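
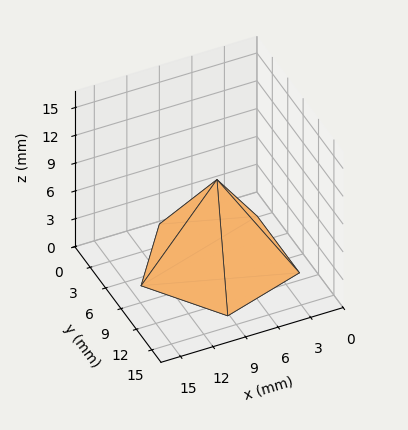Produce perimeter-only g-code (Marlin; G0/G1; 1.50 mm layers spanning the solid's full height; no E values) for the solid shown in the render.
Reading the render: the shape is a regular 5-sided pyramid, base circumscribed radius ≈ 7 mm, apex at z ≈ 9 mm (dimensions read to the nearest mm from the axis ticks). For the g-code, the solid's height is divided into equal slices at the stated Δz and each level perimeter traced with G1 moves after a G0 lift.

; perimeter-only toolpath
G21 ; units = mm
G90 ; absolute positioning
G28 ; home
; layer 1
G0 Z1.50
G0 X12.83 Y7.00
G1 X8.80 Y12.55
G1 X2.28 Y10.42
G1 X2.28 Y3.58
G1 X8.80 Y1.45
G1 X12.83 Y7.00
; layer 2
G0 Z3.00
G0 X11.67 Y7.00
G1 X8.44 Y11.44
G1 X3.23 Y9.74
G1 X3.23 Y4.26
G1 X8.44 Y2.56
G1 X11.67 Y7.00
; layer 3
G0 Z4.50
G0 X10.50 Y7.00
G1 X8.08 Y10.33
G1 X4.17 Y9.05
G1 X4.17 Y4.95
G1 X8.08 Y3.67
G1 X10.50 Y7.00
; layer 4
G0 Z6.00
G0 X9.33 Y7.00
G1 X7.72 Y9.22
G1 X5.11 Y8.37
G1 X5.11 Y5.63
G1 X7.72 Y4.78
G1 X9.33 Y7.00
; layer 5
G0 Z7.50
G0 X8.17 Y7.00
G1 X7.36 Y8.11
G1 X6.06 Y7.69
G1 X6.06 Y6.32
G1 X7.36 Y5.89
G1 X8.17 Y7.00
M2 ; end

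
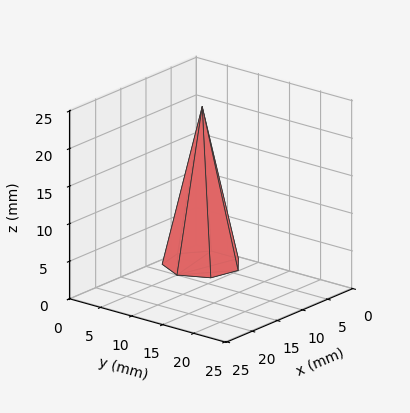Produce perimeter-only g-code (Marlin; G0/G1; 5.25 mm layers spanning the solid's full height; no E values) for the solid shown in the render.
Reading the render: the shape is a regular 7-sided pyramid, base circumscribed radius ≈ 5 mm, apex at z ≈ 21 mm (dimensions read to the nearest mm from the axis ticks). For the g-code, the solid's height is divided into equal slices at the stated Δz and each level perimeter traced with G1 moves after a G0 lift.

; perimeter-only toolpath
G21 ; units = mm
G90 ; absolute positioning
G28 ; home
; layer 1
G0 Z5.25
G0 X8.75 Y5.00
G1 X7.34 Y7.93
G1 X4.17 Y8.65
G1 X1.62 Y6.63
G1 X1.62 Y3.37
G1 X4.17 Y1.35
G1 X7.34 Y2.07
G1 X8.75 Y5.00
; layer 2
G0 Z10.50
G0 X7.50 Y5.00
G1 X6.56 Y6.96
G1 X4.45 Y7.43
G1 X2.75 Y6.08
G1 X2.75 Y3.92
G1 X4.45 Y2.56
G1 X6.56 Y3.04
G1 X7.50 Y5.00
; layer 3
G0 Z15.75
G0 X6.25 Y5.00
G1 X5.78 Y5.98
G1 X4.72 Y6.22
G1 X3.88 Y5.54
G1 X3.88 Y4.46
G1 X4.72 Y3.78
G1 X5.78 Y4.02
G1 X6.25 Y5.00
M2 ; end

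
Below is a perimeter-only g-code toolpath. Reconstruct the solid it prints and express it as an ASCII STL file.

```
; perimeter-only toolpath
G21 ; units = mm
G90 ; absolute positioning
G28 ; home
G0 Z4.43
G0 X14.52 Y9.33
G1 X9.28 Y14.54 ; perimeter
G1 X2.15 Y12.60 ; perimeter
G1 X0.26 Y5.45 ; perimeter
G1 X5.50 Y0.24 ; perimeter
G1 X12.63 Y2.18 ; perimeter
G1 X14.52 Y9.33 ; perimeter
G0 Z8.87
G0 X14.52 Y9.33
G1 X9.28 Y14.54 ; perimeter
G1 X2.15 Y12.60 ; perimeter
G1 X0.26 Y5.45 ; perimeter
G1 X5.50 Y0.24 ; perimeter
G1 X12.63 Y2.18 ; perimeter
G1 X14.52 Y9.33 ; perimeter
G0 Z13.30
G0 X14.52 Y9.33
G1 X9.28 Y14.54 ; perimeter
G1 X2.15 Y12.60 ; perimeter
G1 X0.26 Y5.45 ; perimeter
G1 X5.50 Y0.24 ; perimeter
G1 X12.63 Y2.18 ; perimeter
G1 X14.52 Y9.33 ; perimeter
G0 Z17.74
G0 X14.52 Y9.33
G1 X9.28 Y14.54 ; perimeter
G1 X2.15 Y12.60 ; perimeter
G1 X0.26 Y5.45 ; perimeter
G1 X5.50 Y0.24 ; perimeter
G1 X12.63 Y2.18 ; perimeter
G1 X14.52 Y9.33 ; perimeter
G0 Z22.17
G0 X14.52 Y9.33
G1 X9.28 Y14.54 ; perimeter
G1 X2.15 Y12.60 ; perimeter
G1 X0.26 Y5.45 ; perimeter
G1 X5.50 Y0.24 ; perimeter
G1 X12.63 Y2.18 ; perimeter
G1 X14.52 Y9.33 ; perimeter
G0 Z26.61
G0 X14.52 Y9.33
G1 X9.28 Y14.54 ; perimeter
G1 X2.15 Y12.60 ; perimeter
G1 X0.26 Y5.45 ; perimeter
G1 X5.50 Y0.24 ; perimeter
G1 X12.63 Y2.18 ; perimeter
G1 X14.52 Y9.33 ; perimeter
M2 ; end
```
solid part
  facet normal 0.0000 0.0000 -1.0000
    outer loop
      vertex 2.15 12.60 0.00
      vertex 9.28 14.54 0.00
      vertex 14.52 9.33 0.00
    endloop
  endfacet
  facet normal 0.0000 0.0000 -1.0000
    outer loop
      vertex 0.26 5.45 0.00
      vertex 2.15 12.60 0.00
      vertex 14.52 9.33 0.00
    endloop
  endfacet
  facet normal 0.0000 0.0000 -1.0000
    outer loop
      vertex 5.50 0.24 0.00
      vertex 0.26 5.45 0.00
      vertex 14.52 9.33 0.00
    endloop
  endfacet
  facet normal 0.0000 0.0000 -1.0000
    outer loop
      vertex 12.63 2.18 0.00
      vertex 5.50 0.24 0.00
      vertex 14.52 9.33 0.00
    endloop
  endfacet
  facet normal 0.0000 0.0000 1.0000
    outer loop
      vertex 14.52 9.33 26.61
      vertex 9.28 14.54 26.61
      vertex 2.15 12.60 26.61
    endloop
  endfacet
  facet normal 0.0000 0.0000 1.0000
    outer loop
      vertex 14.52 9.33 26.61
      vertex 2.15 12.60 26.61
      vertex 0.26 5.45 26.61
    endloop
  endfacet
  facet normal 0.0000 0.0000 1.0000
    outer loop
      vertex 14.52 9.33 26.61
      vertex 0.26 5.45 26.61
      vertex 5.50 0.24 26.61
    endloop
  endfacet
  facet normal 0.0000 0.0000 1.0000
    outer loop
      vertex 14.52 9.33 26.61
      vertex 5.50 0.24 26.61
      vertex 12.63 2.18 26.61
    endloop
  endfacet
  facet normal 0.7051 0.7091 0.0000
    outer loop
      vertex 14.52 9.33 0.00
      vertex 9.28 14.54 0.00
      vertex 9.28 14.54 26.61
    endloop
  endfacet
  facet normal 0.7051 0.7091 0.0000
    outer loop
      vertex 14.52 9.33 0.00
      vertex 9.28 14.54 26.61
      vertex 14.52 9.33 26.61
    endloop
  endfacet
  facet normal -0.2625 0.9649 0.0000
    outer loop
      vertex 9.28 14.54 0.00
      vertex 2.15 12.60 0.00
      vertex 2.15 12.60 26.61
    endloop
  endfacet
  facet normal -0.2625 0.9649 0.0000
    outer loop
      vertex 9.28 14.54 0.00
      vertex 2.15 12.60 26.61
      vertex 9.28 14.54 26.61
    endloop
  endfacet
  facet normal -0.9668 0.2556 0.0000
    outer loop
      vertex 2.15 12.60 0.00
      vertex 0.26 5.45 0.00
      vertex 0.26 5.45 26.61
    endloop
  endfacet
  facet normal -0.9668 0.2556 0.0000
    outer loop
      vertex 2.15 12.60 0.00
      vertex 0.26 5.45 26.61
      vertex 2.15 12.60 26.61
    endloop
  endfacet
  facet normal -0.7051 -0.7091 0.0000
    outer loop
      vertex 0.26 5.45 0.00
      vertex 5.50 0.24 0.00
      vertex 5.50 0.24 26.61
    endloop
  endfacet
  facet normal -0.7051 -0.7091 0.0000
    outer loop
      vertex 0.26 5.45 0.00
      vertex 5.50 0.24 26.61
      vertex 0.26 5.45 26.61
    endloop
  endfacet
  facet normal 0.2625 -0.9649 0.0000
    outer loop
      vertex 5.50 0.24 0.00
      vertex 12.63 2.18 0.00
      vertex 12.63 2.18 26.61
    endloop
  endfacet
  facet normal 0.2625 -0.9649 0.0000
    outer loop
      vertex 5.50 0.24 0.00
      vertex 12.63 2.18 26.61
      vertex 5.50 0.24 26.61
    endloop
  endfacet
  facet normal 0.9668 -0.2556 0.0000
    outer loop
      vertex 12.63 2.18 0.00
      vertex 14.52 9.33 0.00
      vertex 14.52 9.33 26.61
    endloop
  endfacet
  facet normal 0.9668 -0.2556 0.0000
    outer loop
      vertex 12.63 2.18 0.00
      vertex 14.52 9.33 26.61
      vertex 12.63 2.18 26.61
    endloop
  endfacet
endsolid part

The G0 Z moves step by Δz≈4.43 mm. Every layer's G1 loop is the same polygon, so the solid is a straight extrusion of it from z=0 to z≈26.6. Closing with flat bottom and top caps and triangulating gives 20 facets — a regular 6-sided prism (a cylinder approximated with 6 flat sides), circumscribed radius ≈ 7.39 mm, height ≈ 26.6 mm.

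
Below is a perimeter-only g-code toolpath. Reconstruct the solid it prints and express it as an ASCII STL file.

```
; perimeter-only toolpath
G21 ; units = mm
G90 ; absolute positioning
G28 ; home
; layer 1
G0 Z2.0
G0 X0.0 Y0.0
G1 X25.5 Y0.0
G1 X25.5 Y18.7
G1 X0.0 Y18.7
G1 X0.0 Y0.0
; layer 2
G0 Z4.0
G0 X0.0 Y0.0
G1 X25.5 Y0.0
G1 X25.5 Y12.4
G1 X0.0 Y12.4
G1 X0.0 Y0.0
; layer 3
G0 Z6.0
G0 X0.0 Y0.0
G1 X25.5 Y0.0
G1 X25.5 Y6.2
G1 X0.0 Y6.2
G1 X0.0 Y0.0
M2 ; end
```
solid part
  facet normal 0.0000 0.0000 -1.0000
    outer loop
      vertex 25.5 24.9 0.0
      vertex 25.5 0.0 0.0
      vertex 0.0 0.0 0.0
    endloop
  endfacet
  facet normal 0.0000 0.0000 -1.0000
    outer loop
      vertex 0.0 24.9 0.0
      vertex 25.5 24.9 0.0
      vertex 0.0 0.0 0.0
    endloop
  endfacet
  facet normal 0.0000 -1.0000 0.0000
    outer loop
      vertex 0.0 0.0 0.0
      vertex 25.5 0.0 0.0
      vertex 25.5 0.0 8.0
    endloop
  endfacet
  facet normal 0.0000 -1.0000 0.0000
    outer loop
      vertex 0.0 0.0 0.0
      vertex 25.5 0.0 8.0
      vertex 0.0 0.0 8.0
    endloop
  endfacet
  facet normal 0.0000 0.3059 0.9521
    outer loop
      vertex 0.0 0.0 8.0
      vertex 25.5 0.0 8.0
      vertex 25.5 24.9 0.0
    endloop
  endfacet
  facet normal 0.0000 0.3059 0.9521
    outer loop
      vertex 0.0 0.0 8.0
      vertex 25.5 24.9 0.0
      vertex 0.0 24.9 0.0
    endloop
  endfacet
  facet normal -1.0000 0.0000 0.0000
    outer loop
      vertex 0.0 0.0 8.0
      vertex 0.0 24.9 0.0
      vertex 0.0 0.0 0.0
    endloop
  endfacet
  facet normal 1.0000 0.0000 0.0000
    outer loop
      vertex 25.5 0.0 0.0
      vertex 25.5 24.9 0.0
      vertex 25.5 0.0 8.0
    endloop
  endfacet
endsolid part

The G0 Z moves step by Δz≈2.0 mm. The G1 loops shrink linearly with z, so the solid tapers from its base footprint up to z≈8. Closing with a flat bottom cap and the tapered top and triangulating gives 8 facets — a wedge (ramp): 25.5 × 24.9 mm base, rising to 8 mm along the y=0 edge and sloping linearly to z=0 at y=24.9.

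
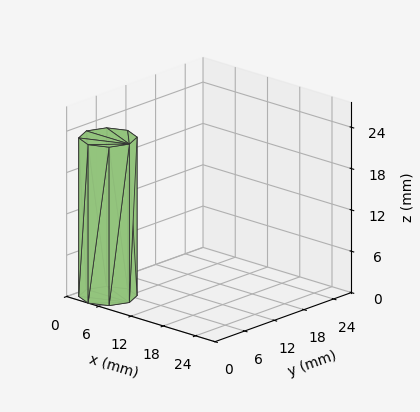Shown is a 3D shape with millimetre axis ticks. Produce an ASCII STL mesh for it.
Reading the render: the shape is a regular 8-sided prism (a cylinder approximated with 8 flat sides), circumscribed radius ≈ 4 mm, height ≈ 23 mm (dimensions read to the nearest mm from the axis ticks). For the STL, each face is triangulated and given an outward normal.

solid part
  facet normal 0.0000 0.0000 -1.0000
    outer loop
      vertex 4.000 8.000 0.000
      vertex 6.828 6.828 0.000
      vertex 8.000 4.000 0.000
    endloop
  endfacet
  facet normal 0.0000 0.0000 -1.0000
    outer loop
      vertex 1.172 6.828 0.000
      vertex 4.000 8.000 0.000
      vertex 8.000 4.000 0.000
    endloop
  endfacet
  facet normal 0.0000 0.0000 -1.0000
    outer loop
      vertex 0.000 4.000 0.000
      vertex 1.172 6.828 0.000
      vertex 8.000 4.000 0.000
    endloop
  endfacet
  facet normal 0.0000 0.0000 -1.0000
    outer loop
      vertex 1.172 1.172 0.000
      vertex 0.000 4.000 0.000
      vertex 8.000 4.000 0.000
    endloop
  endfacet
  facet normal 0.0000 0.0000 -1.0000
    outer loop
      vertex 4.000 0.000 0.000
      vertex 1.172 1.172 0.000
      vertex 8.000 4.000 0.000
    endloop
  endfacet
  facet normal 0.0000 0.0000 -1.0000
    outer loop
      vertex 6.828 1.172 0.000
      vertex 4.000 0.000 0.000
      vertex 8.000 4.000 0.000
    endloop
  endfacet
  facet normal 0.0000 0.0000 1.0000
    outer loop
      vertex 8.000 4.000 23.000
      vertex 6.828 6.828 23.000
      vertex 4.000 8.000 23.000
    endloop
  endfacet
  facet normal 0.0000 0.0000 1.0000
    outer loop
      vertex 8.000 4.000 23.000
      vertex 4.000 8.000 23.000
      vertex 1.172 6.828 23.000
    endloop
  endfacet
  facet normal 0.0000 0.0000 1.0000
    outer loop
      vertex 8.000 4.000 23.000
      vertex 1.172 6.828 23.000
      vertex 0.000 4.000 23.000
    endloop
  endfacet
  facet normal 0.0000 0.0000 1.0000
    outer loop
      vertex 8.000 4.000 23.000
      vertex 0.000 4.000 23.000
      vertex 1.172 1.172 23.000
    endloop
  endfacet
  facet normal 0.0000 0.0000 1.0000
    outer loop
      vertex 8.000 4.000 23.000
      vertex 1.172 1.172 23.000
      vertex 4.000 0.000 23.000
    endloop
  endfacet
  facet normal 0.0000 0.0000 1.0000
    outer loop
      vertex 8.000 4.000 23.000
      vertex 4.000 0.000 23.000
      vertex 6.828 1.172 23.000
    endloop
  endfacet
  facet normal 0.9238 0.3829 0.0000
    outer loop
      vertex 8.000 4.000 0.000
      vertex 6.828 6.828 0.000
      vertex 6.828 6.828 23.000
    endloop
  endfacet
  facet normal 0.9238 0.3829 0.0000
    outer loop
      vertex 8.000 4.000 0.000
      vertex 6.828 6.828 23.000
      vertex 8.000 4.000 23.000
    endloop
  endfacet
  facet normal 0.3829 0.9238 0.0000
    outer loop
      vertex 6.828 6.828 0.000
      vertex 4.000 8.000 0.000
      vertex 4.000 8.000 23.000
    endloop
  endfacet
  facet normal 0.3829 0.9238 0.0000
    outer loop
      vertex 6.828 6.828 0.000
      vertex 4.000 8.000 23.000
      vertex 6.828 6.828 23.000
    endloop
  endfacet
  facet normal -0.3829 0.9238 0.0000
    outer loop
      vertex 4.000 8.000 0.000
      vertex 1.172 6.828 0.000
      vertex 1.172 6.828 23.000
    endloop
  endfacet
  facet normal -0.3829 0.9238 0.0000
    outer loop
      vertex 4.000 8.000 0.000
      vertex 1.172 6.828 23.000
      vertex 4.000 8.000 23.000
    endloop
  endfacet
  facet normal -0.9238 0.3829 0.0000
    outer loop
      vertex 1.172 6.828 0.000
      vertex 0.000 4.000 0.000
      vertex 0.000 4.000 23.000
    endloop
  endfacet
  facet normal -0.9238 0.3829 0.0000
    outer loop
      vertex 1.172 6.828 0.000
      vertex 0.000 4.000 23.000
      vertex 1.172 6.828 23.000
    endloop
  endfacet
  facet normal -0.9238 -0.3829 0.0000
    outer loop
      vertex 0.000 4.000 0.000
      vertex 1.172 1.172 0.000
      vertex 1.172 1.172 23.000
    endloop
  endfacet
  facet normal -0.9238 -0.3829 0.0000
    outer loop
      vertex 0.000 4.000 0.000
      vertex 1.172 1.172 23.000
      vertex 0.000 4.000 23.000
    endloop
  endfacet
  facet normal -0.3829 -0.9238 0.0000
    outer loop
      vertex 1.172 1.172 0.000
      vertex 4.000 0.000 0.000
      vertex 4.000 0.000 23.000
    endloop
  endfacet
  facet normal -0.3829 -0.9238 0.0000
    outer loop
      vertex 1.172 1.172 0.000
      vertex 4.000 0.000 23.000
      vertex 1.172 1.172 23.000
    endloop
  endfacet
  facet normal 0.3829 -0.9238 0.0000
    outer loop
      vertex 4.000 0.000 0.000
      vertex 6.828 1.172 0.000
      vertex 6.828 1.172 23.000
    endloop
  endfacet
  facet normal 0.3829 -0.9238 0.0000
    outer loop
      vertex 4.000 0.000 0.000
      vertex 6.828 1.172 23.000
      vertex 4.000 0.000 23.000
    endloop
  endfacet
  facet normal 0.9238 -0.3829 0.0000
    outer loop
      vertex 6.828 1.172 0.000
      vertex 8.000 4.000 0.000
      vertex 8.000 4.000 23.000
    endloop
  endfacet
  facet normal 0.9238 -0.3829 0.0000
    outer loop
      vertex 6.828 1.172 0.000
      vertex 8.000 4.000 23.000
      vertex 6.828 1.172 23.000
    endloop
  endfacet
endsolid part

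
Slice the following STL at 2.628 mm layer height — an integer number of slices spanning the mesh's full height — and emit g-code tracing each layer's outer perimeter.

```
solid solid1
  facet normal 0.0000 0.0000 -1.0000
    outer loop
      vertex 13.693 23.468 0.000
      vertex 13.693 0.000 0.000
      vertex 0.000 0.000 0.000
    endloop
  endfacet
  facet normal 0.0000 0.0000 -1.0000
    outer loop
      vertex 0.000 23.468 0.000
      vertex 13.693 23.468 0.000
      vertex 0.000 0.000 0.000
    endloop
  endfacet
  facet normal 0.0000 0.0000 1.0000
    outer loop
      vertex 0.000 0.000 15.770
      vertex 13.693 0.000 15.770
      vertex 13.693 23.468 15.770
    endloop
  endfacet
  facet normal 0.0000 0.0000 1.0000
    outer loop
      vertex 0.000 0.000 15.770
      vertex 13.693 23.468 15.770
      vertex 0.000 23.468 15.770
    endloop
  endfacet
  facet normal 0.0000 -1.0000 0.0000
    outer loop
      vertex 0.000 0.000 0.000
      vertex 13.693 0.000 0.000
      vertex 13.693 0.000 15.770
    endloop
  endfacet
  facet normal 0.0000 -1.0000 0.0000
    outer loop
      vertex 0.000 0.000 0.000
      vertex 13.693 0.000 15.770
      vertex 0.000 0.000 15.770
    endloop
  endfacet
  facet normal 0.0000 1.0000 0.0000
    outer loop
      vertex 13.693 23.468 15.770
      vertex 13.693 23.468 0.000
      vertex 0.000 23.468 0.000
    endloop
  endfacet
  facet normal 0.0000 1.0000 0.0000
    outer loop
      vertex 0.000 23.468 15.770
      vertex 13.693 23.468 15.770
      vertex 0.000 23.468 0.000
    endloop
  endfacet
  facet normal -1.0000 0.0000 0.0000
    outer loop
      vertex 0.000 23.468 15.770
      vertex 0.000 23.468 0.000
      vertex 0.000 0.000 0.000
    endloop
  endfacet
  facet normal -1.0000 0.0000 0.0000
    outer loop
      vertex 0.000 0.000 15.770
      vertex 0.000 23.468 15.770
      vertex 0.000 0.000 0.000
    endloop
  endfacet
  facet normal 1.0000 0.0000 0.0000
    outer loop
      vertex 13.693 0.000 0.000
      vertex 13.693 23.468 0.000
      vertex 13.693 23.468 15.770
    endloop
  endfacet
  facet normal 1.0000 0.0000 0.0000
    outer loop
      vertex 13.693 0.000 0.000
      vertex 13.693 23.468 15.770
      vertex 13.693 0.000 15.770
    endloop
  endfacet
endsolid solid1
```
; perimeter-only toolpath
G21 ; units = mm
G90 ; absolute positioning
G28 ; home
; layer 1
G0 Z2.628
G0 X0.000 Y0.000
G1 X13.693 Y0.000
G1 X13.693 Y23.468
G1 X0.000 Y23.468
G1 X0.000 Y0.000
; layer 2
G0 Z5.257
G0 X0.000 Y0.000
G1 X13.693 Y0.000
G1 X13.693 Y23.468
G1 X0.000 Y23.468
G1 X0.000 Y0.000
; layer 3
G0 Z7.885
G0 X0.000 Y0.000
G1 X13.693 Y0.000
G1 X13.693 Y23.468
G1 X0.000 Y23.468
G1 X0.000 Y0.000
; layer 4
G0 Z10.513
G0 X0.000 Y0.000
G1 X13.693 Y0.000
G1 X13.693 Y23.468
G1 X0.000 Y23.468
G1 X0.000 Y0.000
; layer 5
G0 Z13.142
G0 X0.000 Y0.000
G1 X13.693 Y0.000
G1 X13.693 Y23.468
G1 X0.000 Y23.468
G1 X0.000 Y0.000
; layer 6
G0 Z15.770
G0 X0.000 Y0.000
G1 X13.693 Y0.000
G1 X13.693 Y23.468
G1 X0.000 Y23.468
G1 X0.000 Y0.000
M2 ; end

The solid is a rectangular box, roughly 13.7 × 23.5 mm footprint and 15.8 mm tall. Slicing at Δz = 2.628 mm — 6 equal slices spanning the solid's height, so layer i sits at z = i·h/6 — gives 6 non-empty perimeters. Each is a 4-segment closed polygon; G0 lifts to the layer z and rapids to the start vertex, then G1 traces the edges.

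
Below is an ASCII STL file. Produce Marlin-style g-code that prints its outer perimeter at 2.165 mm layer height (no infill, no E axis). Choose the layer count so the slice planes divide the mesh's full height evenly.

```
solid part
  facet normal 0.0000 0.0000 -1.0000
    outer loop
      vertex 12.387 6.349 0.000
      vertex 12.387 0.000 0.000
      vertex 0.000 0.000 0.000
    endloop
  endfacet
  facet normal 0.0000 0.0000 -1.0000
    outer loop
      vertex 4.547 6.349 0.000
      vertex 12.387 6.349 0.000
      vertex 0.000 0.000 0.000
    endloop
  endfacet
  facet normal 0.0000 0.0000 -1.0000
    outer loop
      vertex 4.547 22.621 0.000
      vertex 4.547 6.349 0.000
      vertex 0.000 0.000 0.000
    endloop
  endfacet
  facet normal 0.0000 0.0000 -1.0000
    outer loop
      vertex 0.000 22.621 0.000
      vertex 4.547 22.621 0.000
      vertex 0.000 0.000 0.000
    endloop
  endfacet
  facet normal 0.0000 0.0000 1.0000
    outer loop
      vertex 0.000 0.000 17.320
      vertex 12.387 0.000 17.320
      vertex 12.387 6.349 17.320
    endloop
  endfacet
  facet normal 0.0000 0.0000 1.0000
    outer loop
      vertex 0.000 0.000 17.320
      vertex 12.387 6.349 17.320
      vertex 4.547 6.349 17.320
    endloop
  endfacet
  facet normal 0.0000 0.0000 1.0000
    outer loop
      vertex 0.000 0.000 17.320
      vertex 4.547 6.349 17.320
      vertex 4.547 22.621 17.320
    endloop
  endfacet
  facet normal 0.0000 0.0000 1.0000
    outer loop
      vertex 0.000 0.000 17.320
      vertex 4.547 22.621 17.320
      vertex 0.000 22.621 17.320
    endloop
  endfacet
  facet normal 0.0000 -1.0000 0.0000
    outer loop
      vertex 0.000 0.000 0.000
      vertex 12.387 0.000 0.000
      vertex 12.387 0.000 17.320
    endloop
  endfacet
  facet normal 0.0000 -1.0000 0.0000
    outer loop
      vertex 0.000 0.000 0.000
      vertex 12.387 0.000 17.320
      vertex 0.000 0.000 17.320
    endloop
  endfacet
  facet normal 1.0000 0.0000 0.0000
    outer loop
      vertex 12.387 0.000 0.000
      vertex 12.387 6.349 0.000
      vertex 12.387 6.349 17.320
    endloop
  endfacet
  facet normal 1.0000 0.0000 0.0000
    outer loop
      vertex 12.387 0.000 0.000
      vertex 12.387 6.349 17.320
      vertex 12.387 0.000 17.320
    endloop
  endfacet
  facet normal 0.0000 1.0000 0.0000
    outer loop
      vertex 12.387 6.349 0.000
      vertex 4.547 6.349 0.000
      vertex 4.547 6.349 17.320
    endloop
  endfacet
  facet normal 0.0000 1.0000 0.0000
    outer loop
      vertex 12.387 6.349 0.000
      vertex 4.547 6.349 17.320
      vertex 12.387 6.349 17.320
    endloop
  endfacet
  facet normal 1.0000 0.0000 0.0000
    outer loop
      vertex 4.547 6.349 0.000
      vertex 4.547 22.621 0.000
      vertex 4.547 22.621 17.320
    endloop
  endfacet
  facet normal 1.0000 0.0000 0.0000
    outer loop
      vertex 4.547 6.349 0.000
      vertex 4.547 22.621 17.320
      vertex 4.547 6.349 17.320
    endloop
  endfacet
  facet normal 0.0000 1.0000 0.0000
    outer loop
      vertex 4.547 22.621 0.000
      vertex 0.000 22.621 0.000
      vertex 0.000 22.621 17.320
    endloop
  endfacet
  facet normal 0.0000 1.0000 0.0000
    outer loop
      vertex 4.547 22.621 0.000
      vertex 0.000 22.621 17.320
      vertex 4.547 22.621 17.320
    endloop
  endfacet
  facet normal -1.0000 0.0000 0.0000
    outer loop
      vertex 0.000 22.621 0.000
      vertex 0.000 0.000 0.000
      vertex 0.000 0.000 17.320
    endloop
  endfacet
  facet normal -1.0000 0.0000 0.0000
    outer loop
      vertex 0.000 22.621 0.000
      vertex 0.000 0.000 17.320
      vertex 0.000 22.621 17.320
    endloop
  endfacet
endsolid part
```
; perimeter-only toolpath
G21 ; units = mm
G90 ; absolute positioning
G28 ; home
; layer 1
G0 Z2.165
G0 X0.000 Y0.000
G1 X12.387 Y0.000
G1 X12.387 Y6.349
G1 X4.547 Y6.349
G1 X4.547 Y22.621
G1 X0.000 Y22.621
G1 X0.000 Y0.000
; layer 2
G0 Z4.330
G0 X0.000 Y0.000
G1 X12.387 Y0.000
G1 X12.387 Y6.349
G1 X4.547 Y6.349
G1 X4.547 Y22.621
G1 X0.000 Y22.621
G1 X0.000 Y0.000
; layer 3
G0 Z6.495
G0 X0.000 Y0.000
G1 X12.387 Y0.000
G1 X12.387 Y6.349
G1 X4.547 Y6.349
G1 X4.547 Y22.621
G1 X0.000 Y22.621
G1 X0.000 Y0.000
; layer 4
G0 Z8.660
G0 X0.000 Y0.000
G1 X12.387 Y0.000
G1 X12.387 Y6.349
G1 X4.547 Y6.349
G1 X4.547 Y22.621
G1 X0.000 Y22.621
G1 X0.000 Y0.000
; layer 5
G0 Z10.825
G0 X0.000 Y0.000
G1 X12.387 Y0.000
G1 X12.387 Y6.349
G1 X4.547 Y6.349
G1 X4.547 Y22.621
G1 X0.000 Y22.621
G1 X0.000 Y0.000
; layer 6
G0 Z12.990
G0 X0.000 Y0.000
G1 X12.387 Y0.000
G1 X12.387 Y6.349
G1 X4.547 Y6.349
G1 X4.547 Y22.621
G1 X0.000 Y22.621
G1 X0.000 Y0.000
; layer 7
G0 Z15.155
G0 X0.000 Y0.000
G1 X12.387 Y0.000
G1 X12.387 Y6.349
G1 X4.547 Y6.349
G1 X4.547 Y22.621
G1 X0.000 Y22.621
G1 X0.000 Y0.000
; layer 8
G0 Z17.320
G0 X0.000 Y0.000
G1 X12.387 Y0.000
G1 X12.387 Y6.349
G1 X4.547 Y6.349
G1 X4.547 Y22.621
G1 X0.000 Y22.621
G1 X0.000 Y0.000
M2 ; end

The solid is an L-shaped prism: outer 12.4 × 22.6 mm, arm thicknesses ≈ 6.35 mm (horizontal) and 4.55 mm (vertical), extruded 17.3 mm in z. Slicing at Δz = 2.165 mm — 8 equal slices spanning the solid's height, so layer i sits at z = i·h/8 — gives 8 non-empty perimeters. Each is a 6-segment closed polygon; G0 lifts to the layer z and rapids to the start vertex, then G1 traces the edges.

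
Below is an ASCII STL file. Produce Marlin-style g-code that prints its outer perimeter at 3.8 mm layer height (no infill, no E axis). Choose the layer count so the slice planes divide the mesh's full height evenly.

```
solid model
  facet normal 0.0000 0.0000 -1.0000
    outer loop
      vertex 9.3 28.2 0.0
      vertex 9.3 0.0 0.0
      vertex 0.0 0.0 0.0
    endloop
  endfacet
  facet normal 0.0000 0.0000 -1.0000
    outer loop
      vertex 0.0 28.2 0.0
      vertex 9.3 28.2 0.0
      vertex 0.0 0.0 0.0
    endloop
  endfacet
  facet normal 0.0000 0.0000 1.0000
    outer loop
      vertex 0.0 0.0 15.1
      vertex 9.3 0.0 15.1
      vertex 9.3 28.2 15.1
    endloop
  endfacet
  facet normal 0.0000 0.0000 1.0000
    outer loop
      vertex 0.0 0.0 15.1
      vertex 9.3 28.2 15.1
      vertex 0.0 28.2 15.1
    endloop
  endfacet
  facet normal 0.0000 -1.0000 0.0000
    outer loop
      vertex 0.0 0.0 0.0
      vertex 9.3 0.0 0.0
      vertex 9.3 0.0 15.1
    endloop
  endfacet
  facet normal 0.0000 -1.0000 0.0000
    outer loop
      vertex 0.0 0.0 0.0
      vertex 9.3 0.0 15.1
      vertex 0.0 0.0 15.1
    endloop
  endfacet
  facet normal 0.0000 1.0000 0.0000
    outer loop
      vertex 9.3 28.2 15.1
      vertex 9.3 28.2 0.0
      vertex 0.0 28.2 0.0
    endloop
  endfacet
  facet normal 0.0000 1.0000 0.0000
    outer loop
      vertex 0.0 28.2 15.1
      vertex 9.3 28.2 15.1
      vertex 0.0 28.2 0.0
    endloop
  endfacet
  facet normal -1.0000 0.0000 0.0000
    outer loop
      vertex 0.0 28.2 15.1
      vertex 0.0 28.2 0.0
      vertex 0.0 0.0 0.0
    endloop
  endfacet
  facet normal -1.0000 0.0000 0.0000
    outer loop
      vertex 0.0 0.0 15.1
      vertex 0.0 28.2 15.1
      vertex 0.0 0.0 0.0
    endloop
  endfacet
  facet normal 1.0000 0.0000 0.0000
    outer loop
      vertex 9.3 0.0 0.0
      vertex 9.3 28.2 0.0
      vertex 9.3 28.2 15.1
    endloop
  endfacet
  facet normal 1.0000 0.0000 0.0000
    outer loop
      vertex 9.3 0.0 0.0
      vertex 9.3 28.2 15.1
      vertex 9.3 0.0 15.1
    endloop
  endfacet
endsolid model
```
; perimeter-only toolpath
G21 ; units = mm
G90 ; absolute positioning
G28 ; home
; layer 1
G0 Z3.8
G0 X0.0 Y0.0
G1 X9.3 Y0.0
G1 X9.3 Y28.2
G1 X0.0 Y28.2
G1 X0.0 Y0.0
; layer 2
G0 Z7.5
G0 X0.0 Y0.0
G1 X9.3 Y0.0
G1 X9.3 Y28.2
G1 X0.0 Y28.2
G1 X0.0 Y0.0
; layer 3
G0 Z11.3
G0 X0.0 Y0.0
G1 X9.3 Y0.0
G1 X9.3 Y28.2
G1 X0.0 Y28.2
G1 X0.0 Y0.0
; layer 4
G0 Z15.1
G0 X0.0 Y0.0
G1 X9.3 Y0.0
G1 X9.3 Y28.2
G1 X0.0 Y28.2
G1 X0.0 Y0.0
M2 ; end

The solid is a rectangular box, roughly 9.3 × 28.2 mm footprint and 15.1 mm tall. Slicing at Δz = 3.8 mm — 4 equal slices spanning the solid's height, so layer i sits at z = i·h/4 — gives 4 non-empty perimeters. Each is a 4-segment closed polygon; G0 lifts to the layer z and rapids to the start vertex, then G1 traces the edges.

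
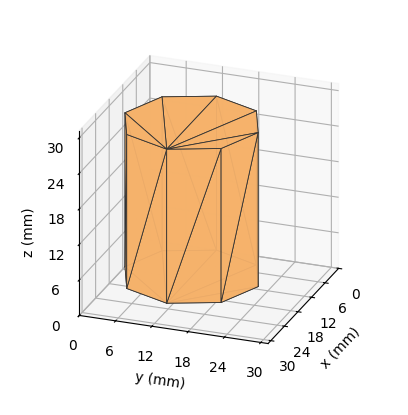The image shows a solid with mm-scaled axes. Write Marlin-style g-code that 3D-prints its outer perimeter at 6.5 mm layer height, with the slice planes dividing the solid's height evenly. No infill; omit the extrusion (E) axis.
Reading the render: the shape is a regular 8-sided prism (a cylinder approximated with 8 flat sides), circumscribed radius ≈ 11 mm, height ≈ 26 mm (dimensions read to the nearest mm from the axis ticks). For the g-code, the solid's height is divided into equal slices at the stated Δz and each level perimeter traced with G1 moves after a G0 lift.

; perimeter-only toolpath
G21 ; units = mm
G90 ; absolute positioning
G28 ; home
; layer 1
G0 Z6.5
G0 X22.0 Y11.0
G1 X18.8 Y18.8
G1 X11.0 Y22.0
G1 X3.2 Y18.8
G1 X0.0 Y11.0
G1 X3.2 Y3.2
G1 X11.0 Y0.0
G1 X18.8 Y3.2
G1 X22.0 Y11.0
; layer 2
G0 Z13.0
G0 X22.0 Y11.0
G1 X18.8 Y18.8
G1 X11.0 Y22.0
G1 X3.2 Y18.8
G1 X0.0 Y11.0
G1 X3.2 Y3.2
G1 X11.0 Y0.0
G1 X18.8 Y3.2
G1 X22.0 Y11.0
; layer 3
G0 Z19.5
G0 X22.0 Y11.0
G1 X18.8 Y18.8
G1 X11.0 Y22.0
G1 X3.2 Y18.8
G1 X0.0 Y11.0
G1 X3.2 Y3.2
G1 X11.0 Y0.0
G1 X18.8 Y3.2
G1 X22.0 Y11.0
; layer 4
G0 Z26.0
G0 X22.0 Y11.0
G1 X18.8 Y18.8
G1 X11.0 Y22.0
G1 X3.2 Y18.8
G1 X0.0 Y11.0
G1 X3.2 Y3.2
G1 X11.0 Y0.0
G1 X18.8 Y3.2
G1 X22.0 Y11.0
M2 ; end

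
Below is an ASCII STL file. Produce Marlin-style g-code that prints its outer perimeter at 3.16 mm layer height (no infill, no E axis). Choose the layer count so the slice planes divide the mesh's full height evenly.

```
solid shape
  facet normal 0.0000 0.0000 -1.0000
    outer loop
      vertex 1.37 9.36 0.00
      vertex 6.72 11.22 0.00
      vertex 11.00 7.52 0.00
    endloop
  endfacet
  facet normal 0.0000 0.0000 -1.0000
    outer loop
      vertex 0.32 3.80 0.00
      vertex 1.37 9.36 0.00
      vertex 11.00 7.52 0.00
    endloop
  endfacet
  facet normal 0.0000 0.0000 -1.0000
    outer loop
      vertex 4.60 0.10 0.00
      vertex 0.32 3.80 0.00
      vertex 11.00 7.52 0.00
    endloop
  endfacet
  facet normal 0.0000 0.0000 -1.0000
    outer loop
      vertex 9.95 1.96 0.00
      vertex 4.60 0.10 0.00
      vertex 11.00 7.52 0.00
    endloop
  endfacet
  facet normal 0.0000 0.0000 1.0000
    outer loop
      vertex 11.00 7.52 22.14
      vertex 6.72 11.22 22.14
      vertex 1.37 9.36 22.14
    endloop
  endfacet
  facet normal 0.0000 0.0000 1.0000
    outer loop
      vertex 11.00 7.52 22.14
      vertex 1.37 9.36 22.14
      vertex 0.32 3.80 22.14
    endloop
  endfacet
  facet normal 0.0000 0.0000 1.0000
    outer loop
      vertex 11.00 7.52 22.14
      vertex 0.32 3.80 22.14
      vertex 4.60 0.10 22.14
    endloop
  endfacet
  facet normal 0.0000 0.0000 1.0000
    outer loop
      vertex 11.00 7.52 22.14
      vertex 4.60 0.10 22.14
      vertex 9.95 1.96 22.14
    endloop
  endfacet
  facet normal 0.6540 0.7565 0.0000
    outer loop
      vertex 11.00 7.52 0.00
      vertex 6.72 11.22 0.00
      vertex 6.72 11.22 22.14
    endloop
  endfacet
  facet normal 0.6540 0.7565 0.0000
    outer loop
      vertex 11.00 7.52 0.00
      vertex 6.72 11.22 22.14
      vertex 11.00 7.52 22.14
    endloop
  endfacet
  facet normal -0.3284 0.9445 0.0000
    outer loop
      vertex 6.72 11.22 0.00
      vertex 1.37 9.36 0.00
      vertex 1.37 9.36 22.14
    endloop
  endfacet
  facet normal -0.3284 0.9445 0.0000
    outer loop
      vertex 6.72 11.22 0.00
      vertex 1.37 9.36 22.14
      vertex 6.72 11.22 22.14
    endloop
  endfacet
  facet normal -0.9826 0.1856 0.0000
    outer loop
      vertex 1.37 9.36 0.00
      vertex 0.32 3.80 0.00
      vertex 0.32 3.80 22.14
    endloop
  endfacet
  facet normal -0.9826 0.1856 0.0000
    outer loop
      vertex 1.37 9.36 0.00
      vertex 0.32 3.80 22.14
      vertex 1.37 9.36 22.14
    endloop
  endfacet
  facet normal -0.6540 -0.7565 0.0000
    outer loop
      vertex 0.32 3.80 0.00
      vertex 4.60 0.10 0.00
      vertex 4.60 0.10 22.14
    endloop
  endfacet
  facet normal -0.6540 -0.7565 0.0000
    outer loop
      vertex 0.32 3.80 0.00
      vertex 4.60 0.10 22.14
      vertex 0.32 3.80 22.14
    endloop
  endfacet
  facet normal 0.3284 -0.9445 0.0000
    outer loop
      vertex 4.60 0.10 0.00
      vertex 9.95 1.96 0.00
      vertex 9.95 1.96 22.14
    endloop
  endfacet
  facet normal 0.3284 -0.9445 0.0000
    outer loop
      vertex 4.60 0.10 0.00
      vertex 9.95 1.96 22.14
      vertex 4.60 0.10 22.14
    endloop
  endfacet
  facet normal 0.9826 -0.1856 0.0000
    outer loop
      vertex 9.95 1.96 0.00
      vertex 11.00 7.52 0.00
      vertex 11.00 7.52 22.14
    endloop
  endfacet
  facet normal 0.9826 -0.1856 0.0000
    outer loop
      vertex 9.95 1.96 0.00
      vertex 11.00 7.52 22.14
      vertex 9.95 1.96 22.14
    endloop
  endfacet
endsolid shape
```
; perimeter-only toolpath
G21 ; units = mm
G90 ; absolute positioning
G28 ; home
; layer 1
G0 Z3.16
G0 X11.00 Y7.52
G1 X6.72 Y11.22
G1 X1.37 Y9.36
G1 X0.32 Y3.80
G1 X4.60 Y0.10
G1 X9.95 Y1.96
G1 X11.00 Y7.52
; layer 2
G0 Z6.33
G0 X11.00 Y7.52
G1 X6.72 Y11.22
G1 X1.37 Y9.36
G1 X0.32 Y3.80
G1 X4.60 Y0.10
G1 X9.95 Y1.96
G1 X11.00 Y7.52
; layer 3
G0 Z9.49
G0 X11.00 Y7.52
G1 X6.72 Y11.22
G1 X1.37 Y9.36
G1 X0.32 Y3.80
G1 X4.60 Y0.10
G1 X9.95 Y1.96
G1 X11.00 Y7.52
; layer 4
G0 Z12.65
G0 X11.00 Y7.52
G1 X6.72 Y11.22
G1 X1.37 Y9.36
G1 X0.32 Y3.80
G1 X4.60 Y0.10
G1 X9.95 Y1.96
G1 X11.00 Y7.52
; layer 5
G0 Z15.81
G0 X11.00 Y7.52
G1 X6.72 Y11.22
G1 X1.37 Y9.36
G1 X0.32 Y3.80
G1 X4.60 Y0.10
G1 X9.95 Y1.96
G1 X11.00 Y7.52
; layer 6
G0 Z18.98
G0 X11.00 Y7.52
G1 X6.72 Y11.22
G1 X1.37 Y9.36
G1 X0.32 Y3.80
G1 X4.60 Y0.10
G1 X9.95 Y1.96
G1 X11.00 Y7.52
; layer 7
G0 Z22.14
G0 X11.00 Y7.52
G1 X6.72 Y11.22
G1 X1.37 Y9.36
G1 X0.32 Y3.80
G1 X4.60 Y0.10
G1 X9.95 Y1.96
G1 X11.00 Y7.52
M2 ; end

The solid is a regular 6-sided prism (a cylinder approximated with 6 flat sides), circumscribed radius ≈ 5.66 mm, height ≈ 22.1 mm. Slicing at Δz = 3.16 mm — 7 equal slices spanning the solid's height, so layer i sits at z = i·h/7 — gives 7 non-empty perimeters. Each is a 6-segment closed polygon; G0 lifts to the layer z and rapids to the start vertex, then G1 traces the edges.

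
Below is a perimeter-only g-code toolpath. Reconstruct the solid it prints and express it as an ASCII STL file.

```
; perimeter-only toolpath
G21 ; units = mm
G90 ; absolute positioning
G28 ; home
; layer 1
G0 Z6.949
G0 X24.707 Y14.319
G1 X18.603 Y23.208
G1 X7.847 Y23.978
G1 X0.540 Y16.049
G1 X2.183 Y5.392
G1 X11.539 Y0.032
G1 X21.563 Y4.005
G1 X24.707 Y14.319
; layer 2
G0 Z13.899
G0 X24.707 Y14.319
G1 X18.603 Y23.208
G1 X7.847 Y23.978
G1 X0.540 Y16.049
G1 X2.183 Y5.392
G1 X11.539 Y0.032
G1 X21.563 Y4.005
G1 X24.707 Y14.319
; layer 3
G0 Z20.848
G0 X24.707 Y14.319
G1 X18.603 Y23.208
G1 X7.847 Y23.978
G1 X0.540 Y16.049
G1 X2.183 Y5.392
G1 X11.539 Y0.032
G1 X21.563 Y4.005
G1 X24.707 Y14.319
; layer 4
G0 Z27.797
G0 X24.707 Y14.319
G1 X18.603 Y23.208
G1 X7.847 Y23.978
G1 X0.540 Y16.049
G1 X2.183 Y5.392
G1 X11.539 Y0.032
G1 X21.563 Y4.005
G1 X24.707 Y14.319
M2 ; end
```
solid part
  facet normal 0.0000 0.0000 -1.0000
    outer loop
      vertex 7.847 23.978 0.000
      vertex 18.603 23.208 0.000
      vertex 24.707 14.319 0.000
    endloop
  endfacet
  facet normal 0.0000 0.0000 -1.0000
    outer loop
      vertex 0.540 16.049 0.000
      vertex 7.847 23.978 0.000
      vertex 24.707 14.319 0.000
    endloop
  endfacet
  facet normal 0.0000 0.0000 -1.0000
    outer loop
      vertex 2.183 5.392 0.000
      vertex 0.540 16.049 0.000
      vertex 24.707 14.319 0.000
    endloop
  endfacet
  facet normal 0.0000 0.0000 -1.0000
    outer loop
      vertex 11.539 0.032 0.000
      vertex 2.183 5.392 0.000
      vertex 24.707 14.319 0.000
    endloop
  endfacet
  facet normal 0.0000 0.0000 -1.0000
    outer loop
      vertex 21.563 4.005 0.000
      vertex 11.539 0.032 0.000
      vertex 24.707 14.319 0.000
    endloop
  endfacet
  facet normal 0.0000 0.0000 1.0000
    outer loop
      vertex 24.707 14.319 27.797
      vertex 18.603 23.208 27.797
      vertex 7.847 23.978 27.797
    endloop
  endfacet
  facet normal 0.0000 0.0000 1.0000
    outer loop
      vertex 24.707 14.319 27.797
      vertex 7.847 23.978 27.797
      vertex 0.540 16.049 27.797
    endloop
  endfacet
  facet normal 0.0000 0.0000 1.0000
    outer loop
      vertex 24.707 14.319 27.797
      vertex 0.540 16.049 27.797
      vertex 2.183 5.392 27.797
    endloop
  endfacet
  facet normal 0.0000 0.0000 1.0000
    outer loop
      vertex 24.707 14.319 27.797
      vertex 2.183 5.392 27.797
      vertex 11.539 0.032 27.797
    endloop
  endfacet
  facet normal 0.0000 0.0000 1.0000
    outer loop
      vertex 24.707 14.319 27.797
      vertex 11.539 0.032 27.797
      vertex 21.563 4.005 27.797
    endloop
  endfacet
  facet normal 0.8244 0.5661 0.0000
    outer loop
      vertex 24.707 14.319 0.000
      vertex 18.603 23.208 0.000
      vertex 18.603 23.208 27.797
    endloop
  endfacet
  facet normal 0.8244 0.5661 0.0000
    outer loop
      vertex 24.707 14.319 0.000
      vertex 18.603 23.208 27.797
      vertex 24.707 14.319 27.797
    endloop
  endfacet
  facet normal 0.0714 0.9974 0.0000
    outer loop
      vertex 18.603 23.208 0.000
      vertex 7.847 23.978 0.000
      vertex 7.847 23.978 27.797
    endloop
  endfacet
  facet normal 0.0714 0.9974 0.0000
    outer loop
      vertex 18.603 23.208 0.000
      vertex 7.847 23.978 27.797
      vertex 18.603 23.208 27.797
    endloop
  endfacet
  facet normal -0.7354 0.6777 0.0000
    outer loop
      vertex 7.847 23.978 0.000
      vertex 0.540 16.049 0.000
      vertex 0.540 16.049 27.797
    endloop
  endfacet
  facet normal -0.7354 0.6777 0.0000
    outer loop
      vertex 7.847 23.978 0.000
      vertex 0.540 16.049 27.797
      vertex 7.847 23.978 27.797
    endloop
  endfacet
  facet normal -0.9883 -0.1524 0.0000
    outer loop
      vertex 0.540 16.049 0.000
      vertex 2.183 5.392 0.000
      vertex 2.183 5.392 27.797
    endloop
  endfacet
  facet normal -0.9883 -0.1524 0.0000
    outer loop
      vertex 0.540 16.049 0.000
      vertex 2.183 5.392 27.797
      vertex 0.540 16.049 27.797
    endloop
  endfacet
  facet normal -0.4971 -0.8677 0.0000
    outer loop
      vertex 2.183 5.392 0.000
      vertex 11.539 0.032 0.000
      vertex 11.539 0.032 27.797
    endloop
  endfacet
  facet normal -0.4971 -0.8677 0.0000
    outer loop
      vertex 2.183 5.392 0.000
      vertex 11.539 0.032 27.797
      vertex 2.183 5.392 27.797
    endloop
  endfacet
  facet normal 0.3685 -0.9296 0.0000
    outer loop
      vertex 11.539 0.032 0.000
      vertex 21.563 4.005 0.000
      vertex 21.563 4.005 27.797
    endloop
  endfacet
  facet normal 0.3685 -0.9296 0.0000
    outer loop
      vertex 11.539 0.032 0.000
      vertex 21.563 4.005 27.797
      vertex 11.539 0.032 27.797
    endloop
  endfacet
  facet normal 0.9565 -0.2916 0.0000
    outer loop
      vertex 21.563 4.005 0.000
      vertex 24.707 14.319 0.000
      vertex 24.707 14.319 27.797
    endloop
  endfacet
  facet normal 0.9565 -0.2916 0.0000
    outer loop
      vertex 21.563 4.005 0.000
      vertex 24.707 14.319 27.797
      vertex 21.563 4.005 27.797
    endloop
  endfacet
endsolid part

The G0 Z moves step by Δz≈6.949 mm. Every layer's G1 loop is the same polygon, so the solid is a straight extrusion of it from z=0 to z≈27.8. Closing with flat bottom and top caps and triangulating gives 24 facets — a regular 7-sided prism (a cylinder approximated with 7 flat sides), circumscribed radius ≈ 12.4 mm, height ≈ 27.8 mm.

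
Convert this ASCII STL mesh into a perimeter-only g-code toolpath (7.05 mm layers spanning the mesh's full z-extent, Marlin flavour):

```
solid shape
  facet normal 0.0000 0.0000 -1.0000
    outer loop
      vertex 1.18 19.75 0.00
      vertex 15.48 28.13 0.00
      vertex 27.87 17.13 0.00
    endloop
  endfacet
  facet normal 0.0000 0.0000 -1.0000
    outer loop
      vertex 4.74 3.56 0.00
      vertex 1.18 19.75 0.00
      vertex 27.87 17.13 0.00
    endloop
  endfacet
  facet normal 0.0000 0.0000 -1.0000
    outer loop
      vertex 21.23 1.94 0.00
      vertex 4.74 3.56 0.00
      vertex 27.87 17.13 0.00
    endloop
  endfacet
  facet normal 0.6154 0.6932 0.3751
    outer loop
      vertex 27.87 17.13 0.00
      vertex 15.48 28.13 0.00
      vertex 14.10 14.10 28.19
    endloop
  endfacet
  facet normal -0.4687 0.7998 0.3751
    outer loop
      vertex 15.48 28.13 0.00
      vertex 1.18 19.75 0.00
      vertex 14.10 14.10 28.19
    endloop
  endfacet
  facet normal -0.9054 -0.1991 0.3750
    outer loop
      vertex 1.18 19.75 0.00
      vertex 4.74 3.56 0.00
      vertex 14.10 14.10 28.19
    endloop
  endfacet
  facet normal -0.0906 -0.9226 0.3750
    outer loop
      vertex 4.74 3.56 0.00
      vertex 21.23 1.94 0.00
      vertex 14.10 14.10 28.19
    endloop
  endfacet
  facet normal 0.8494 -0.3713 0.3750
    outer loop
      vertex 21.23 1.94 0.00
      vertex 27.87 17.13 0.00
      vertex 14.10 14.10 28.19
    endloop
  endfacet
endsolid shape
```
; perimeter-only toolpath
G21 ; units = mm
G90 ; absolute positioning
G28 ; home
; layer 1
G0 Z7.05
G0 X24.43 Y16.37
G1 X15.13 Y24.62
G1 X4.41 Y18.34
G1 X7.08 Y6.20
G1 X19.45 Y4.98
G1 X24.43 Y16.37
; layer 2
G0 Z14.10
G0 X20.98 Y15.61
G1 X14.79 Y21.11
G1 X7.64 Y16.93
G1 X9.42 Y8.83
G1 X17.66 Y8.02
G1 X20.98 Y15.61
; layer 3
G0 Z21.14
G0 X17.54 Y14.86
G1 X14.45 Y17.61
G1 X10.87 Y15.51
G1 X11.76 Y11.46
G1 X15.88 Y11.06
G1 X17.54 Y14.86
M2 ; end

The solid is a regular 5-sided pyramid, base circumscribed radius ≈ 14.1 mm, apex at z ≈ 28.2 mm. Slicing at Δz = 7.05 mm — 4 equal slices spanning the solid's height, so layer i sits at z = i·h/4 — gives 3 non-empty perimeters. Each is a 5-segment closed polygon; G0 lifts to the layer z and rapids to the start vertex, then G1 traces the edges. The cross-section shrinks linearly with z (the slice at the apex is degenerate and omitted).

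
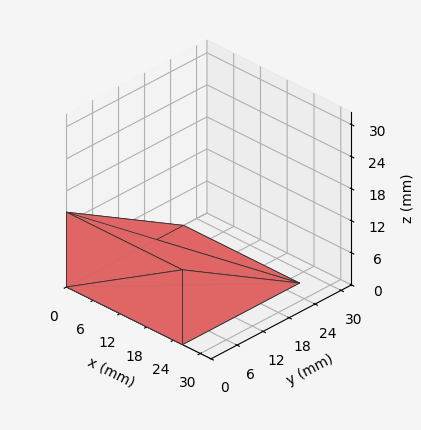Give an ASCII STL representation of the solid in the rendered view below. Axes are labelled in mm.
Reading the render: the shape is a wedge (ramp): 26 × 27 mm base, rising to 14 mm along the y=0 edge and sloping linearly to z=0 at y=27 (dimensions read to the nearest mm from the axis ticks). For the STL, each face is triangulated and given an outward normal.

solid part
  facet normal 0.0000 0.0000 -1.0000
    outer loop
      vertex 26.000 27.000 0.000
      vertex 26.000 0.000 0.000
      vertex 0.000 0.000 0.000
    endloop
  endfacet
  facet normal 0.0000 0.0000 -1.0000
    outer loop
      vertex 0.000 27.000 0.000
      vertex 26.000 27.000 0.000
      vertex 0.000 0.000 0.000
    endloop
  endfacet
  facet normal 0.0000 -1.0000 0.0000
    outer loop
      vertex 0.000 0.000 0.000
      vertex 26.000 0.000 0.000
      vertex 26.000 0.000 14.000
    endloop
  endfacet
  facet normal 0.0000 -1.0000 0.0000
    outer loop
      vertex 0.000 0.000 0.000
      vertex 26.000 0.000 14.000
      vertex 0.000 0.000 14.000
    endloop
  endfacet
  facet normal 0.0000 0.4603 0.8878
    outer loop
      vertex 0.000 0.000 14.000
      vertex 26.000 0.000 14.000
      vertex 26.000 27.000 0.000
    endloop
  endfacet
  facet normal 0.0000 0.4603 0.8878
    outer loop
      vertex 0.000 0.000 14.000
      vertex 26.000 27.000 0.000
      vertex 0.000 27.000 0.000
    endloop
  endfacet
  facet normal -1.0000 0.0000 0.0000
    outer loop
      vertex 0.000 0.000 14.000
      vertex 0.000 27.000 0.000
      vertex 0.000 0.000 0.000
    endloop
  endfacet
  facet normal 1.0000 0.0000 0.0000
    outer loop
      vertex 26.000 0.000 0.000
      vertex 26.000 27.000 0.000
      vertex 26.000 0.000 14.000
    endloop
  endfacet
endsolid part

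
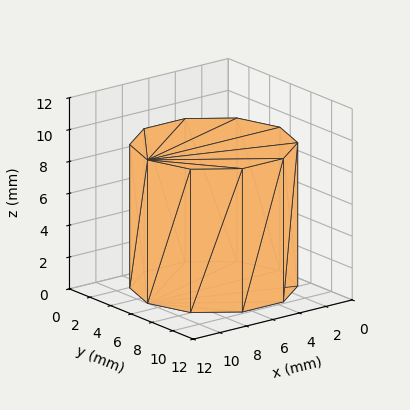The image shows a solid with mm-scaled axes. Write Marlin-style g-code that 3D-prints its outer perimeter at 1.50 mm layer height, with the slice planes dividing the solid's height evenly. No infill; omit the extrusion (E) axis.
Reading the render: the shape is a regular 10-sided prism (a cylinder approximated with 10 flat sides), circumscribed radius ≈ 5 mm, height ≈ 9 mm (dimensions read to the nearest mm from the axis ticks). For the g-code, the solid's height is divided into equal slices at the stated Δz and each level perimeter traced with G1 moves after a G0 lift.

; perimeter-only toolpath
G21 ; units = mm
G90 ; absolute positioning
G28 ; home
; layer 1
G0 Z1.50
G0 X10.00 Y5.00
G1 X9.05 Y7.94
G1 X6.55 Y9.76
G1 X3.45 Y9.76
G1 X0.95 Y7.94
G1 X0.00 Y5.00
G1 X0.95 Y2.06
G1 X3.45 Y0.24
G1 X6.55 Y0.24
G1 X9.05 Y2.06
G1 X10.00 Y5.00
; layer 2
G0 Z3.00
G0 X10.00 Y5.00
G1 X9.05 Y7.94
G1 X6.55 Y9.76
G1 X3.45 Y9.76
G1 X0.95 Y7.94
G1 X0.00 Y5.00
G1 X0.95 Y2.06
G1 X3.45 Y0.24
G1 X6.55 Y0.24
G1 X9.05 Y2.06
G1 X10.00 Y5.00
; layer 3
G0 Z4.50
G0 X10.00 Y5.00
G1 X9.05 Y7.94
G1 X6.55 Y9.76
G1 X3.45 Y9.76
G1 X0.95 Y7.94
G1 X0.00 Y5.00
G1 X0.95 Y2.06
G1 X3.45 Y0.24
G1 X6.55 Y0.24
G1 X9.05 Y2.06
G1 X10.00 Y5.00
; layer 4
G0 Z6.00
G0 X10.00 Y5.00
G1 X9.05 Y7.94
G1 X6.55 Y9.76
G1 X3.45 Y9.76
G1 X0.95 Y7.94
G1 X0.00 Y5.00
G1 X0.95 Y2.06
G1 X3.45 Y0.24
G1 X6.55 Y0.24
G1 X9.05 Y2.06
G1 X10.00 Y5.00
; layer 5
G0 Z7.50
G0 X10.00 Y5.00
G1 X9.05 Y7.94
G1 X6.55 Y9.76
G1 X3.45 Y9.76
G1 X0.95 Y7.94
G1 X0.00 Y5.00
G1 X0.95 Y2.06
G1 X3.45 Y0.24
G1 X6.55 Y0.24
G1 X9.05 Y2.06
G1 X10.00 Y5.00
; layer 6
G0 Z9.00
G0 X10.00 Y5.00
G1 X9.05 Y7.94
G1 X6.55 Y9.76
G1 X3.45 Y9.76
G1 X0.95 Y7.94
G1 X0.00 Y5.00
G1 X0.95 Y2.06
G1 X3.45 Y0.24
G1 X6.55 Y0.24
G1 X9.05 Y2.06
G1 X10.00 Y5.00
M2 ; end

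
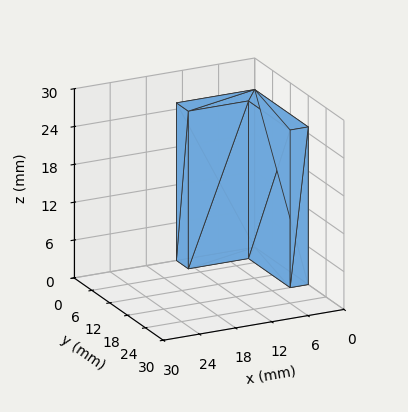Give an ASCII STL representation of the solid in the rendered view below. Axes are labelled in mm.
Reading the render: the shape is an L-shaped prism: outer 13 × 18 mm, arm thicknesses ≈ 4 mm (horizontal) and 3 mm (vertical), extruded 25 mm in z (dimensions read to the nearest mm from the axis ticks). For the STL, each face is triangulated and given an outward normal.

solid part
  facet normal 0.0000 0.0000 -1.0000
    outer loop
      vertex 13.0 4.0 0.0
      vertex 13.0 0.0 0.0
      vertex 0.0 0.0 0.0
    endloop
  endfacet
  facet normal 0.0000 0.0000 -1.0000
    outer loop
      vertex 3.0 4.0 0.0
      vertex 13.0 4.0 0.0
      vertex 0.0 0.0 0.0
    endloop
  endfacet
  facet normal 0.0000 0.0000 -1.0000
    outer loop
      vertex 3.0 18.0 0.0
      vertex 3.0 4.0 0.0
      vertex 0.0 0.0 0.0
    endloop
  endfacet
  facet normal 0.0000 0.0000 -1.0000
    outer loop
      vertex 0.0 18.0 0.0
      vertex 3.0 18.0 0.0
      vertex 0.0 0.0 0.0
    endloop
  endfacet
  facet normal 0.0000 0.0000 1.0000
    outer loop
      vertex 0.0 0.0 25.0
      vertex 13.0 0.0 25.0
      vertex 13.0 4.0 25.0
    endloop
  endfacet
  facet normal 0.0000 0.0000 1.0000
    outer loop
      vertex 0.0 0.0 25.0
      vertex 13.0 4.0 25.0
      vertex 3.0 4.0 25.0
    endloop
  endfacet
  facet normal 0.0000 0.0000 1.0000
    outer loop
      vertex 0.0 0.0 25.0
      vertex 3.0 4.0 25.0
      vertex 3.0 18.0 25.0
    endloop
  endfacet
  facet normal 0.0000 0.0000 1.0000
    outer loop
      vertex 0.0 0.0 25.0
      vertex 3.0 18.0 25.0
      vertex 0.0 18.0 25.0
    endloop
  endfacet
  facet normal 0.0000 -1.0000 0.0000
    outer loop
      vertex 0.0 0.0 0.0
      vertex 13.0 0.0 0.0
      vertex 13.0 0.0 25.0
    endloop
  endfacet
  facet normal 0.0000 -1.0000 0.0000
    outer loop
      vertex 0.0 0.0 0.0
      vertex 13.0 0.0 25.0
      vertex 0.0 0.0 25.0
    endloop
  endfacet
  facet normal 1.0000 0.0000 0.0000
    outer loop
      vertex 13.0 0.0 0.0
      vertex 13.0 4.0 0.0
      vertex 13.0 4.0 25.0
    endloop
  endfacet
  facet normal 1.0000 0.0000 0.0000
    outer loop
      vertex 13.0 0.0 0.0
      vertex 13.0 4.0 25.0
      vertex 13.0 0.0 25.0
    endloop
  endfacet
  facet normal 0.0000 1.0000 0.0000
    outer loop
      vertex 13.0 4.0 0.0
      vertex 3.0 4.0 0.0
      vertex 3.0 4.0 25.0
    endloop
  endfacet
  facet normal 0.0000 1.0000 0.0000
    outer loop
      vertex 13.0 4.0 0.0
      vertex 3.0 4.0 25.0
      vertex 13.0 4.0 25.0
    endloop
  endfacet
  facet normal 1.0000 0.0000 0.0000
    outer loop
      vertex 3.0 4.0 0.0
      vertex 3.0 18.0 0.0
      vertex 3.0 18.0 25.0
    endloop
  endfacet
  facet normal 1.0000 0.0000 0.0000
    outer loop
      vertex 3.0 4.0 0.0
      vertex 3.0 18.0 25.0
      vertex 3.0 4.0 25.0
    endloop
  endfacet
  facet normal 0.0000 1.0000 0.0000
    outer loop
      vertex 3.0 18.0 0.0
      vertex 0.0 18.0 0.0
      vertex 0.0 18.0 25.0
    endloop
  endfacet
  facet normal 0.0000 1.0000 0.0000
    outer loop
      vertex 3.0 18.0 0.0
      vertex 0.0 18.0 25.0
      vertex 3.0 18.0 25.0
    endloop
  endfacet
  facet normal -1.0000 0.0000 0.0000
    outer loop
      vertex 0.0 18.0 0.0
      vertex 0.0 0.0 0.0
      vertex 0.0 0.0 25.0
    endloop
  endfacet
  facet normal -1.0000 0.0000 0.0000
    outer loop
      vertex 0.0 18.0 0.0
      vertex 0.0 0.0 25.0
      vertex 0.0 18.0 25.0
    endloop
  endfacet
endsolid part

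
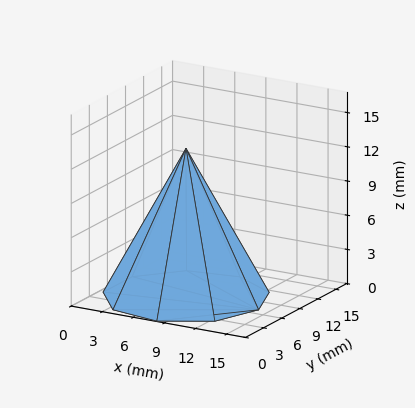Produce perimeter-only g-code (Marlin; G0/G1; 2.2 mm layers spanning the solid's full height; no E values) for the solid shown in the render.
Reading the render: the shape is a regular 9-sided pyramid, base circumscribed radius ≈ 7 mm, apex at z ≈ 13 mm (dimensions read to the nearest mm from the axis ticks). For the g-code, the solid's height is divided into equal slices at the stated Δz and each level perimeter traced with G1 moves after a G0 lift.

; perimeter-only toolpath
G21 ; units = mm
G90 ; absolute positioning
G28 ; home
; layer 1
G0 Z2.2
G0 X12.8 Y7.0
G1 X11.5 Y10.8
G1 X8.0 Y12.8
G1 X4.1 Y12.1
G1 X1.5 Y9.0
G1 X1.5 Y5.0
G1 X4.1 Y1.9
G1 X8.0 Y1.2
G1 X11.5 Y3.2
G1 X12.8 Y7.0
; layer 2
G0 Z4.3
G0 X11.7 Y7.0
G1 X10.6 Y10.0
G1 X7.8 Y11.6
G1 X4.7 Y11.1
G1 X2.6 Y8.6
G1 X2.6 Y5.4
G1 X4.7 Y2.9
G1 X7.8 Y2.4
G1 X10.6 Y4.0
G1 X11.7 Y7.0
; layer 3
G0 Z6.5
G0 X10.5 Y7.0
G1 X9.7 Y9.2
G1 X7.6 Y10.4
G1 X5.2 Y10.1
G1 X3.7 Y8.2
G1 X3.7 Y5.8
G1 X5.2 Y4.0
G1 X7.6 Y3.5
G1 X9.7 Y4.8
G1 X10.5 Y7.0
; layer 4
G0 Z8.7
G0 X9.3 Y7.0
G1 X8.8 Y8.5
G1 X7.4 Y9.3
G1 X5.8 Y9.0
G1 X4.8 Y7.8
G1 X4.8 Y6.2
G1 X5.8 Y5.0
G1 X7.4 Y4.7
G1 X8.8 Y5.5
G1 X9.3 Y7.0
; layer 5
G0 Z10.8
G0 X8.2 Y7.0
G1 X7.9 Y7.8
G1 X7.2 Y8.2
G1 X6.4 Y8.0
G1 X5.9 Y7.4
G1 X5.9 Y6.6
G1 X6.4 Y6.0
G1 X7.2 Y5.8
G1 X7.9 Y6.2
G1 X8.2 Y7.0
M2 ; end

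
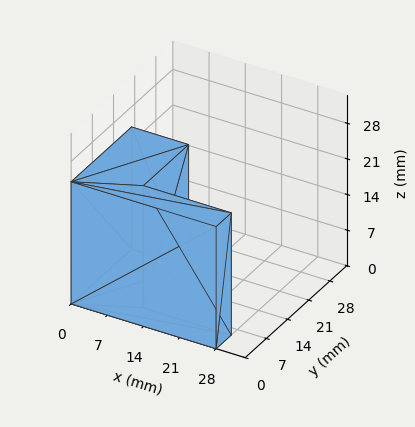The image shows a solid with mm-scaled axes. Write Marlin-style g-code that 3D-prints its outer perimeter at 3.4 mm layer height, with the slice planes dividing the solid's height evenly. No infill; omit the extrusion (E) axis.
Reading the render: the shape is an L-shaped prism: outer 28 × 20 mm, arm thicknesses ≈ 5 mm (horizontal) and 11 mm (vertical), extruded 24 mm in z (dimensions read to the nearest mm from the axis ticks). For the g-code, the solid's height is divided into equal slices at the stated Δz and each level perimeter traced with G1 moves after a G0 lift.

; perimeter-only toolpath
G21 ; units = mm
G90 ; absolute positioning
G28 ; home
; layer 1
G0 Z3.4
G0 X0.0 Y0.0
G1 X28.0 Y0.0
G1 X28.0 Y5.0
G1 X11.0 Y5.0
G1 X11.0 Y20.0
G1 X0.0 Y20.0
G1 X0.0 Y0.0
; layer 2
G0 Z6.9
G0 X0.0 Y0.0
G1 X28.0 Y0.0
G1 X28.0 Y5.0
G1 X11.0 Y5.0
G1 X11.0 Y20.0
G1 X0.0 Y20.0
G1 X0.0 Y0.0
; layer 3
G0 Z10.3
G0 X0.0 Y0.0
G1 X28.0 Y0.0
G1 X28.0 Y5.0
G1 X11.0 Y5.0
G1 X11.0 Y20.0
G1 X0.0 Y20.0
G1 X0.0 Y0.0
; layer 4
G0 Z13.7
G0 X0.0 Y0.0
G1 X28.0 Y0.0
G1 X28.0 Y5.0
G1 X11.0 Y5.0
G1 X11.0 Y20.0
G1 X0.0 Y20.0
G1 X0.0 Y0.0
; layer 5
G0 Z17.1
G0 X0.0 Y0.0
G1 X28.0 Y0.0
G1 X28.0 Y5.0
G1 X11.0 Y5.0
G1 X11.0 Y20.0
G1 X0.0 Y20.0
G1 X0.0 Y0.0
; layer 6
G0 Z20.6
G0 X0.0 Y0.0
G1 X28.0 Y0.0
G1 X28.0 Y5.0
G1 X11.0 Y5.0
G1 X11.0 Y20.0
G1 X0.0 Y20.0
G1 X0.0 Y0.0
; layer 7
G0 Z24.0
G0 X0.0 Y0.0
G1 X28.0 Y0.0
G1 X28.0 Y5.0
G1 X11.0 Y5.0
G1 X11.0 Y20.0
G1 X0.0 Y20.0
G1 X0.0 Y0.0
M2 ; end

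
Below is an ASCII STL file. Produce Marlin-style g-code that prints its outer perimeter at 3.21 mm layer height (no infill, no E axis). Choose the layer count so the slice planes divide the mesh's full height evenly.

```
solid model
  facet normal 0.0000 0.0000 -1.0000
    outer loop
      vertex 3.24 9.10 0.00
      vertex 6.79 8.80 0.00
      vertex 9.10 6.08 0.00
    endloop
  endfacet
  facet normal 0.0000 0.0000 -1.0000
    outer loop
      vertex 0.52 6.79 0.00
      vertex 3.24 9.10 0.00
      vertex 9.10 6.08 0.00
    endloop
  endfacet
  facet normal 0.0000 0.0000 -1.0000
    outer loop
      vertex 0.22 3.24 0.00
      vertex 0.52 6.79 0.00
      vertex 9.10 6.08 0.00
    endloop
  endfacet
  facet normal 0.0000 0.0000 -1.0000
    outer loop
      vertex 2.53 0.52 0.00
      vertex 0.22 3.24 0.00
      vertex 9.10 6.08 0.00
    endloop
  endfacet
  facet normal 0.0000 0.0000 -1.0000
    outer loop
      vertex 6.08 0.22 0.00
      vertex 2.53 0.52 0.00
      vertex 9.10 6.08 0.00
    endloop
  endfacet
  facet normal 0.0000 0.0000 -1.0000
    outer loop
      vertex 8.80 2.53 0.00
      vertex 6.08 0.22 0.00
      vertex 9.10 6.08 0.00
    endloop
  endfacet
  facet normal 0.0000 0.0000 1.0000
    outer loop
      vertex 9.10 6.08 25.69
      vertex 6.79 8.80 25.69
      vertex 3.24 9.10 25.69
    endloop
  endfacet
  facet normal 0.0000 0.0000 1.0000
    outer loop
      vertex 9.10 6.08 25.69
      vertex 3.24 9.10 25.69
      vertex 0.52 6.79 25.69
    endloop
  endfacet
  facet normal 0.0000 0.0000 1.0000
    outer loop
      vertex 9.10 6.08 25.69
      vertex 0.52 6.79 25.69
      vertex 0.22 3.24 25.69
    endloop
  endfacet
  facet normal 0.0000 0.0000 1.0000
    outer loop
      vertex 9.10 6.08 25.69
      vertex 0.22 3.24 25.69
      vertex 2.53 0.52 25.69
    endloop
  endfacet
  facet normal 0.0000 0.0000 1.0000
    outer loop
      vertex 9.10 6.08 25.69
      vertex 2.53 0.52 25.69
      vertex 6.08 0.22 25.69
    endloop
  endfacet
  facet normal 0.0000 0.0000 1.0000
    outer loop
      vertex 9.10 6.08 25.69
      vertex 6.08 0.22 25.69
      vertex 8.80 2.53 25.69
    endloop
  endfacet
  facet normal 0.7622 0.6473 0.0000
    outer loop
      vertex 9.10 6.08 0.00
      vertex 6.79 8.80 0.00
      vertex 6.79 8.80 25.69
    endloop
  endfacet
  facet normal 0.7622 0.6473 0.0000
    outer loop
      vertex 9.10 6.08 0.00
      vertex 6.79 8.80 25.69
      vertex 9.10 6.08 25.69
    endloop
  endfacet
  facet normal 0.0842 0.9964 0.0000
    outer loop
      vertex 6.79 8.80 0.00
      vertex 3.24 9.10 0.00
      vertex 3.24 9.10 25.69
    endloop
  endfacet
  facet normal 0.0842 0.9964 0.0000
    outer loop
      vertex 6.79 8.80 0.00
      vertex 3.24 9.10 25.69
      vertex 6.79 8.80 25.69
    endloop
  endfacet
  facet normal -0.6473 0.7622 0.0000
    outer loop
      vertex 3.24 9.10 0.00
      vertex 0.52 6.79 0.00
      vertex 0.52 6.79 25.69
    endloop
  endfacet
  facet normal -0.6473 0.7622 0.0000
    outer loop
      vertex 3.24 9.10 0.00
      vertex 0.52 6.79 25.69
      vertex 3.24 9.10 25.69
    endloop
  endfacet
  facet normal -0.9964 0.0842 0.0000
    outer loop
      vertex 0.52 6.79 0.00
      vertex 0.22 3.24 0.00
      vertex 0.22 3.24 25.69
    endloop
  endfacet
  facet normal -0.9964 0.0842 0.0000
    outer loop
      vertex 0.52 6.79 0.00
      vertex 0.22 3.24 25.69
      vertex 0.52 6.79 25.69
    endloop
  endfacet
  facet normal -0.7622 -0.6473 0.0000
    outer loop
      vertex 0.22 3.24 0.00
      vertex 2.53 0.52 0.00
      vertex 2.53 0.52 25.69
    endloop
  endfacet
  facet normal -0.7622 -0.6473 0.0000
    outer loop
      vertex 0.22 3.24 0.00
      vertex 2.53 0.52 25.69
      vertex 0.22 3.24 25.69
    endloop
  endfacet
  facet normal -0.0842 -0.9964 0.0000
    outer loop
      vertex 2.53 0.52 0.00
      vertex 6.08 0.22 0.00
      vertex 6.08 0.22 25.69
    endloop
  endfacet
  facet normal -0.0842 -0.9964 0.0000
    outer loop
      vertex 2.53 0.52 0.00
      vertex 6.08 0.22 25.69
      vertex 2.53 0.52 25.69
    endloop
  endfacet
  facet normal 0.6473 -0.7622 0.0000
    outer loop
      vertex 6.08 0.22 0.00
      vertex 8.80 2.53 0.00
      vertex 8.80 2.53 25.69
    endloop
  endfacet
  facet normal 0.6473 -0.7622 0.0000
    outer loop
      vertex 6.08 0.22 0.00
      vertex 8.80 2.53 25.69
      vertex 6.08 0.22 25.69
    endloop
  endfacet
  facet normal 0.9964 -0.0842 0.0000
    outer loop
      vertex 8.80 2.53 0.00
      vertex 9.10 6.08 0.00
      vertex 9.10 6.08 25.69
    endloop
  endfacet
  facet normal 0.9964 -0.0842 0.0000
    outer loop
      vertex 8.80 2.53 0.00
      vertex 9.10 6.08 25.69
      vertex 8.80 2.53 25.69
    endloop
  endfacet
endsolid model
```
; perimeter-only toolpath
G21 ; units = mm
G90 ; absolute positioning
G28 ; home
; layer 1
G0 Z3.21
G0 X9.10 Y6.08
G1 X6.79 Y8.80
G1 X3.24 Y9.10
G1 X0.52 Y6.79
G1 X0.22 Y3.24
G1 X2.53 Y0.52
G1 X6.08 Y0.22
G1 X8.80 Y2.53
G1 X9.10 Y6.08
; layer 2
G0 Z6.42
G0 X9.10 Y6.08
G1 X6.79 Y8.80
G1 X3.24 Y9.10
G1 X0.52 Y6.79
G1 X0.22 Y3.24
G1 X2.53 Y0.52
G1 X6.08 Y0.22
G1 X8.80 Y2.53
G1 X9.10 Y6.08
; layer 3
G0 Z9.63
G0 X9.10 Y6.08
G1 X6.79 Y8.80
G1 X3.24 Y9.10
G1 X0.52 Y6.79
G1 X0.22 Y3.24
G1 X2.53 Y0.52
G1 X6.08 Y0.22
G1 X8.80 Y2.53
G1 X9.10 Y6.08
; layer 4
G0 Z12.85
G0 X9.10 Y6.08
G1 X6.79 Y8.80
G1 X3.24 Y9.10
G1 X0.52 Y6.79
G1 X0.22 Y3.24
G1 X2.53 Y0.52
G1 X6.08 Y0.22
G1 X8.80 Y2.53
G1 X9.10 Y6.08
; layer 5
G0 Z16.06
G0 X9.10 Y6.08
G1 X6.79 Y8.80
G1 X3.24 Y9.10
G1 X0.52 Y6.79
G1 X0.22 Y3.24
G1 X2.53 Y0.52
G1 X6.08 Y0.22
G1 X8.80 Y2.53
G1 X9.10 Y6.08
; layer 6
G0 Z19.27
G0 X9.10 Y6.08
G1 X6.79 Y8.80
G1 X3.24 Y9.10
G1 X0.52 Y6.79
G1 X0.22 Y3.24
G1 X2.53 Y0.52
G1 X6.08 Y0.22
G1 X8.80 Y2.53
G1 X9.10 Y6.08
; layer 7
G0 Z22.48
G0 X9.10 Y6.08
G1 X6.79 Y8.80
G1 X3.24 Y9.10
G1 X0.52 Y6.79
G1 X0.22 Y3.24
G1 X2.53 Y0.52
G1 X6.08 Y0.22
G1 X8.80 Y2.53
G1 X9.10 Y6.08
; layer 8
G0 Z25.69
G0 X9.10 Y6.08
G1 X6.79 Y8.80
G1 X3.24 Y9.10
G1 X0.52 Y6.79
G1 X0.22 Y3.24
G1 X2.53 Y0.52
G1 X6.08 Y0.22
G1 X8.80 Y2.53
G1 X9.10 Y6.08
M2 ; end

The solid is a regular 8-sided prism (a cylinder approximated with 8 flat sides), circumscribed radius ≈ 4.66 mm, height ≈ 25.7 mm. Slicing at Δz = 3.21 mm — 8 equal slices spanning the solid's height, so layer i sits at z = i·h/8 — gives 8 non-empty perimeters. Each is a 8-segment closed polygon; G0 lifts to the layer z and rapids to the start vertex, then G1 traces the edges.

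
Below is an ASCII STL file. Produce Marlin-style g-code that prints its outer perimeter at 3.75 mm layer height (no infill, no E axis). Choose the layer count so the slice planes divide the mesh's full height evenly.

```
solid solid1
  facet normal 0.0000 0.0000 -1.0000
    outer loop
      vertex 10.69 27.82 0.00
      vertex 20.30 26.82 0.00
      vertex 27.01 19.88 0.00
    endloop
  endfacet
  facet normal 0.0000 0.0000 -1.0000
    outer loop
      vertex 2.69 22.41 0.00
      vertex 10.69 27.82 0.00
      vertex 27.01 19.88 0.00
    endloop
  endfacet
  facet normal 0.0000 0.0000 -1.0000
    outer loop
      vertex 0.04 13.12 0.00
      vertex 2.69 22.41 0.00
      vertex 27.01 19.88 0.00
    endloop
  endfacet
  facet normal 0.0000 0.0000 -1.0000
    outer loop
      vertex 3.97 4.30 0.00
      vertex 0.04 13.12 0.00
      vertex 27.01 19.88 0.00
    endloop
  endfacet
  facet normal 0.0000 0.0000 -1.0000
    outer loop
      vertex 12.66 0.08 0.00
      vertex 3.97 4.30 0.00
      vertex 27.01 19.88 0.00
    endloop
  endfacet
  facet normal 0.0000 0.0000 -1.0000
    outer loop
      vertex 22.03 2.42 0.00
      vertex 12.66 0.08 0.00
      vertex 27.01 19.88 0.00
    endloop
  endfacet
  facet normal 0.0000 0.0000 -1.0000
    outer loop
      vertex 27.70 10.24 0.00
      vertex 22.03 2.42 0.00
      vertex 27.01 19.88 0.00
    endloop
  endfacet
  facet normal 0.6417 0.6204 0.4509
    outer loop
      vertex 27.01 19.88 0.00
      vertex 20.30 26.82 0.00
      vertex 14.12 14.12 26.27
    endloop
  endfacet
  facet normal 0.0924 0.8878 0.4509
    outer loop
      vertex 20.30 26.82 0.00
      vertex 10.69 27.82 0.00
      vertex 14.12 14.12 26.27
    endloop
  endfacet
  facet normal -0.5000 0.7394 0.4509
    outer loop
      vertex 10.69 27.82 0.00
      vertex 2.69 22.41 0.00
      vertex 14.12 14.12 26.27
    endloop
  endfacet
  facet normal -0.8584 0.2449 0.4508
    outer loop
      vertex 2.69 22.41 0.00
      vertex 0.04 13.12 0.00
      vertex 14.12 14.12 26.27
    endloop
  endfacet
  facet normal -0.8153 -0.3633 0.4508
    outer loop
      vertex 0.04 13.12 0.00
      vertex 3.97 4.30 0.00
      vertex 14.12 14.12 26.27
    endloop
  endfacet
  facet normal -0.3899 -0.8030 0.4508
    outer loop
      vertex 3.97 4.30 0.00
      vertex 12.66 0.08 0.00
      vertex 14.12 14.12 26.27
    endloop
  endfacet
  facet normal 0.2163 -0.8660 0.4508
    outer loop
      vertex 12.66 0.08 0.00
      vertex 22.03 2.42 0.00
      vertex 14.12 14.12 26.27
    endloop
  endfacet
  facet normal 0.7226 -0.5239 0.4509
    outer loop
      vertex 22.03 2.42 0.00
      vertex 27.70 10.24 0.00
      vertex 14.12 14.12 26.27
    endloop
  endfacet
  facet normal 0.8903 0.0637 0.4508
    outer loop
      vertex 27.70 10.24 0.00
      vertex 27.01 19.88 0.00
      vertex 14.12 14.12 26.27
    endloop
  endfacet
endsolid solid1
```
; perimeter-only toolpath
G21 ; units = mm
G90 ; absolute positioning
G28 ; home
; layer 1
G0 Z3.75
G0 X25.17 Y19.06
G1 X19.42 Y25.01
G1 X11.18 Y25.86
G1 X4.32 Y21.23
G1 X2.05 Y13.26
G1 X5.42 Y5.70
G1 X12.87 Y2.09
G1 X20.90 Y4.09
G1 X25.76 Y10.79
G1 X25.17 Y19.06
; layer 2
G0 Z7.51
G0 X23.33 Y18.23
G1 X18.53 Y23.19
G1 X11.67 Y23.91
G1 X5.96 Y20.04
G1 X4.06 Y13.41
G1 X6.87 Y7.11
G1 X13.08 Y4.09
G1 X19.77 Y5.76
G1 X23.82 Y11.35
G1 X23.33 Y18.23
; layer 3
G0 Z11.26
G0 X21.49 Y17.41
G1 X17.65 Y21.38
G1 X12.16 Y21.95
G1 X7.59 Y18.86
G1 X6.07 Y13.55
G1 X8.32 Y8.51
G1 X13.29 Y6.10
G1 X18.64 Y7.43
G1 X21.88 Y11.90
G1 X21.49 Y17.41
; layer 4
G0 Z15.01
G0 X19.64 Y16.59
G1 X16.77 Y19.56
G1 X12.65 Y19.99
G1 X9.22 Y17.67
G1 X8.09 Y13.69
G1 X9.77 Y9.91
G1 X13.49 Y8.10
G1 X17.51 Y9.11
G1 X19.94 Y12.46
G1 X19.64 Y16.59
; layer 5
G0 Z18.76
G0 X17.80 Y15.77
G1 X15.89 Y17.75
G1 X13.14 Y18.03
G1 X10.85 Y16.49
G1 X10.10 Y13.83
G1 X11.22 Y11.31
G1 X13.70 Y10.11
G1 X16.38 Y10.78
G1 X18.00 Y13.01
G1 X17.80 Y15.77
; layer 6
G0 Z22.52
G0 X15.96 Y14.94
G1 X15.00 Y15.93
G1 X13.63 Y16.08
G1 X12.49 Y15.30
G1 X12.11 Y13.98
G1 X12.67 Y12.72
G1 X13.91 Y12.11
G1 X15.25 Y12.45
G1 X16.06 Y13.57
G1 X15.96 Y14.94
M2 ; end

The solid is a regular 9-sided pyramid, base circumscribed radius ≈ 14.1 mm, apex at z ≈ 26.3 mm. Slicing at Δz = 3.75 mm — 7 equal slices spanning the solid's height, so layer i sits at z = i·h/7 — gives 6 non-empty perimeters. Each is a 9-segment closed polygon; G0 lifts to the layer z and rapids to the start vertex, then G1 traces the edges. The cross-section shrinks linearly with z (the slice at the apex is degenerate and omitted).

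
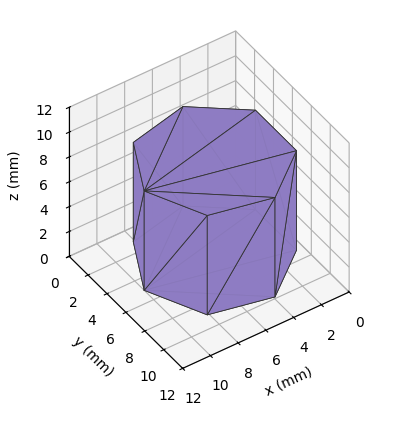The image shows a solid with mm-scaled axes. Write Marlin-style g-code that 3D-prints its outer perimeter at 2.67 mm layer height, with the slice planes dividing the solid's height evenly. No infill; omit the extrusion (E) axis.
Reading the render: the shape is a regular 7-sided prism (a cylinder approximated with 7 flat sides), circumscribed radius ≈ 5 mm, height ≈ 8 mm (dimensions read to the nearest mm from the axis ticks). For the g-code, the solid's height is divided into equal slices at the stated Δz and each level perimeter traced with G1 moves after a G0 lift.

; perimeter-only toolpath
G21 ; units = mm
G90 ; absolute positioning
G28 ; home
; layer 1
G0 Z2.67
G0 X10.00 Y5.00
G1 X8.12 Y8.91
G1 X3.89 Y9.87
G1 X0.50 Y7.17
G1 X0.50 Y2.83
G1 X3.89 Y0.13
G1 X8.12 Y1.09
G1 X10.00 Y5.00
; layer 2
G0 Z5.33
G0 X10.00 Y5.00
G1 X8.12 Y8.91
G1 X3.89 Y9.87
G1 X0.50 Y7.17
G1 X0.50 Y2.83
G1 X3.89 Y0.13
G1 X8.12 Y1.09
G1 X10.00 Y5.00
; layer 3
G0 Z8.00
G0 X10.00 Y5.00
G1 X8.12 Y8.91
G1 X3.89 Y9.87
G1 X0.50 Y7.17
G1 X0.50 Y2.83
G1 X3.89 Y0.13
G1 X8.12 Y1.09
G1 X10.00 Y5.00
M2 ; end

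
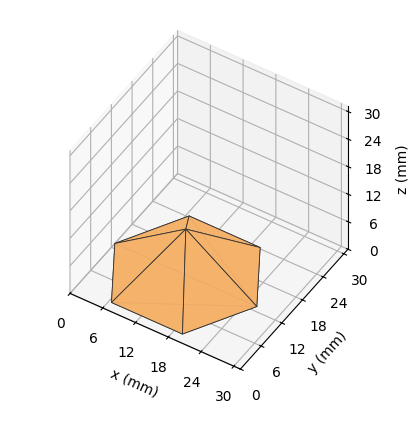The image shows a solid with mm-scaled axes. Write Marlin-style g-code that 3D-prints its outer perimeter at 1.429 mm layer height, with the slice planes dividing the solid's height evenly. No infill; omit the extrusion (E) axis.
Reading the render: the shape is a regular 6-sided pyramid, base circumscribed radius ≈ 13 mm, apex at z ≈ 10 mm (dimensions read to the nearest mm from the axis ticks). For the g-code, the solid's height is divided into equal slices at the stated Δz and each level perimeter traced with G1 moves after a G0 lift.

; perimeter-only toolpath
G21 ; units = mm
G90 ; absolute positioning
G28 ; home
; layer 1
G0 Z1.429
G0 X24.143 Y13.000
G1 X18.571 Y22.650
G1 X7.429 Y22.650
G1 X1.857 Y13.000
G1 X7.429 Y3.350
G1 X18.571 Y3.350
G1 X24.143 Y13.000
; layer 2
G0 Z2.857
G0 X22.286 Y13.000
G1 X17.643 Y21.041
G1 X8.357 Y21.041
G1 X3.714 Y13.000
G1 X8.357 Y4.959
G1 X17.643 Y4.959
G1 X22.286 Y13.000
; layer 3
G0 Z4.286
G0 X20.429 Y13.000
G1 X16.714 Y19.433
G1 X9.286 Y19.433
G1 X5.571 Y13.000
G1 X9.286 Y6.567
G1 X16.714 Y6.567
G1 X20.429 Y13.000
; layer 4
G0 Z5.714
G0 X18.571 Y13.000
G1 X15.786 Y17.825
G1 X10.214 Y17.825
G1 X7.429 Y13.000
G1 X10.214 Y8.175
G1 X15.786 Y8.175
G1 X18.571 Y13.000
; layer 5
G0 Z7.143
G0 X16.714 Y13.000
G1 X14.857 Y16.217
G1 X11.143 Y16.217
G1 X9.286 Y13.000
G1 X11.143 Y9.783
G1 X14.857 Y9.783
G1 X16.714 Y13.000
; layer 6
G0 Z8.571
G0 X14.857 Y13.000
G1 X13.929 Y14.608
G1 X12.071 Y14.608
G1 X11.143 Y13.000
G1 X12.071 Y11.392
G1 X13.929 Y11.392
G1 X14.857 Y13.000
M2 ; end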